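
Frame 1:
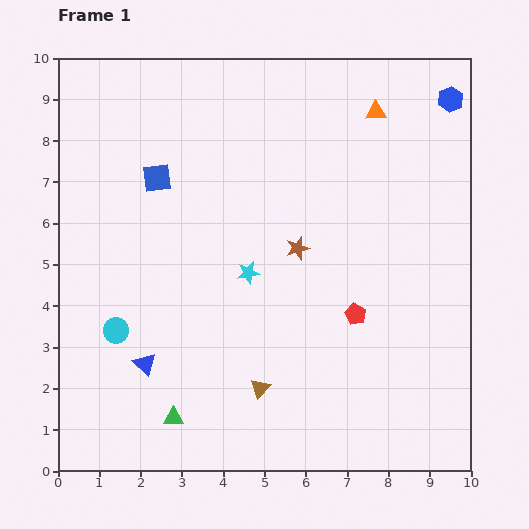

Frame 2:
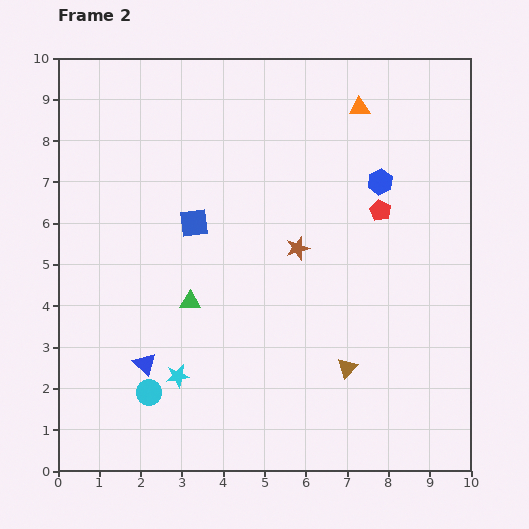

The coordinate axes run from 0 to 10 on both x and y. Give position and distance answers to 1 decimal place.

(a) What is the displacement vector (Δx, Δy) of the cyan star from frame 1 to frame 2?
(-1.7, -2.5)

The cyan star was at (4.6, 4.8) in frame 1 and (2.9, 2.3) in frame 2.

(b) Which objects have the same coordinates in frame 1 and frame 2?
the brown star, the blue triangle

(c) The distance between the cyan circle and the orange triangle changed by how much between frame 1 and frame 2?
+0.4

Distance in frame 1: 8.2. Distance in frame 2: 8.6.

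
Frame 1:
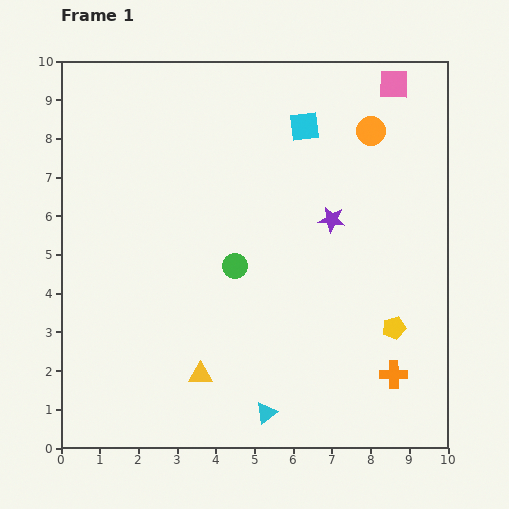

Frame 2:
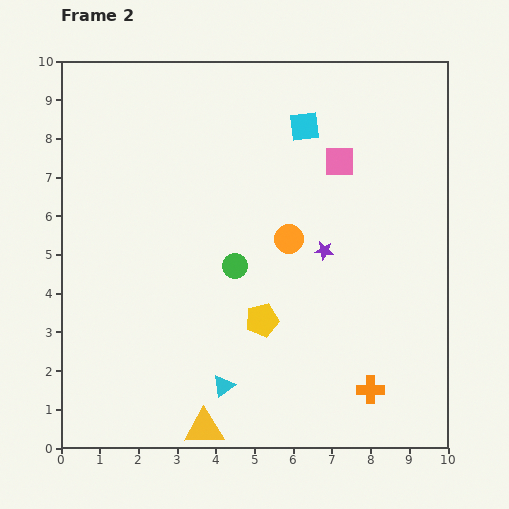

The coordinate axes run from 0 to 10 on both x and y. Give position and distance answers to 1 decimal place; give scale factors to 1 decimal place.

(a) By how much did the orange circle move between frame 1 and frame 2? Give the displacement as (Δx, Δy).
(-2.1, -2.8)

The orange circle was at (8.0, 8.2) in frame 1 and (5.9, 5.4) in frame 2.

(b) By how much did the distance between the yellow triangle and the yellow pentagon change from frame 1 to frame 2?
-1.9

Distance in frame 1: 5.1. Distance in frame 2: 3.2.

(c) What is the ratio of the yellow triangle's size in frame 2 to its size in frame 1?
1.7×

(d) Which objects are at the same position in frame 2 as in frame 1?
the green circle, the cyan square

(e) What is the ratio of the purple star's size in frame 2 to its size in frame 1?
0.7×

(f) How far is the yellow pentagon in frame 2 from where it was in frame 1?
3.4

The yellow pentagon moved from (8.6, 3.1) to (5.2, 3.3), a distance of √(3.4² + 0.2²) ≈ 3.4.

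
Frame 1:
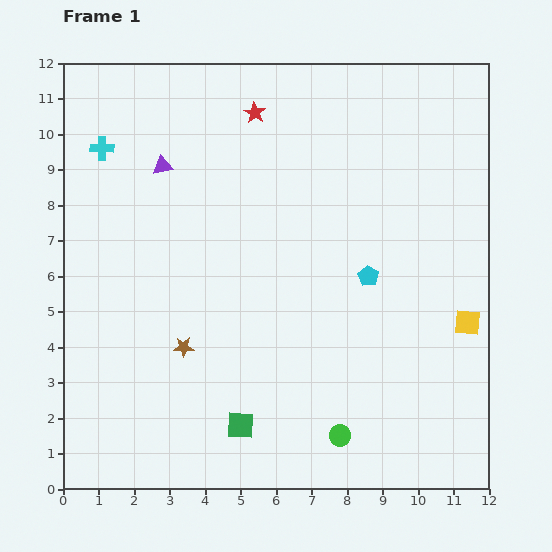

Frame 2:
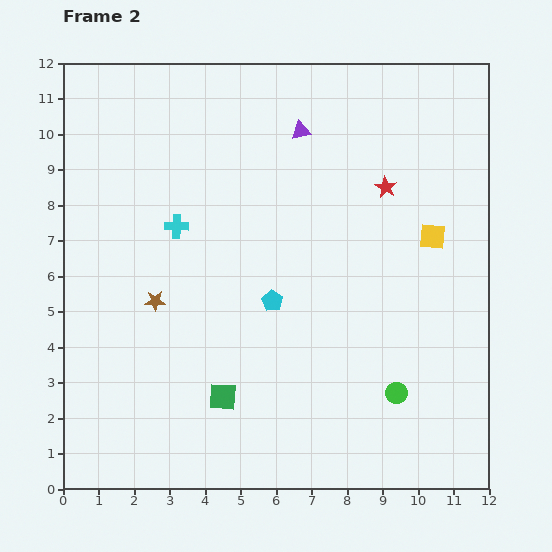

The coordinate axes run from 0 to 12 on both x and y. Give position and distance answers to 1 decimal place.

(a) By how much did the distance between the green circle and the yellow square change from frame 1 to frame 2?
-0.3

Distance in frame 1: 4.8. Distance in frame 2: 4.5.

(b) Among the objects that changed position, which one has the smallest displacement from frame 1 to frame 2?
the green square

(moved 0.9)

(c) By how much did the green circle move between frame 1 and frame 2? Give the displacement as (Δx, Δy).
(1.6, 1.2)

The green circle was at (7.8, 1.5) in frame 1 and (9.4, 2.7) in frame 2.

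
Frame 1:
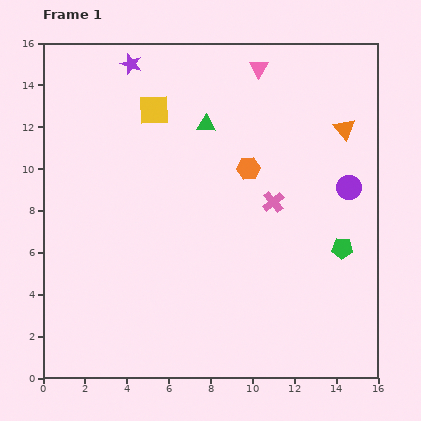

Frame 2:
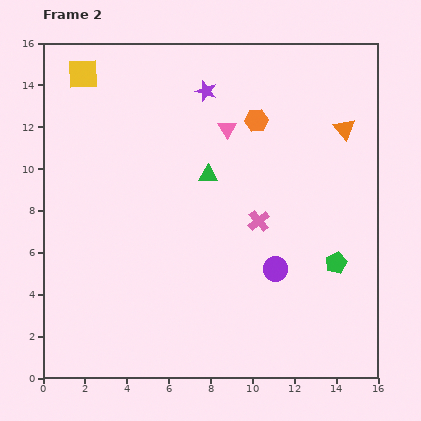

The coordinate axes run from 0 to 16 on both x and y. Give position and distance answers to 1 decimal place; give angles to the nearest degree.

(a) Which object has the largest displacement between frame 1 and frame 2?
the purple circle

(moved 5.2; next 3.8)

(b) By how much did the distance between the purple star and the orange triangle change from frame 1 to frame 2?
-3.9

Distance in frame 1: 10.7. Distance in frame 2: 6.8.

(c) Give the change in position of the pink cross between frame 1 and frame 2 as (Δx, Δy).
(-0.7, -0.9)

The pink cross was at (11.0, 8.4) in frame 1 and (10.3, 7.5) in frame 2.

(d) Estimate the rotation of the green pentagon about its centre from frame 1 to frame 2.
26° counter-clockwise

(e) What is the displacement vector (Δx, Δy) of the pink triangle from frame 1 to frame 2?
(-1.5, -2.9)

The pink triangle was at (10.3, 14.8) in frame 1 and (8.8, 11.9) in frame 2.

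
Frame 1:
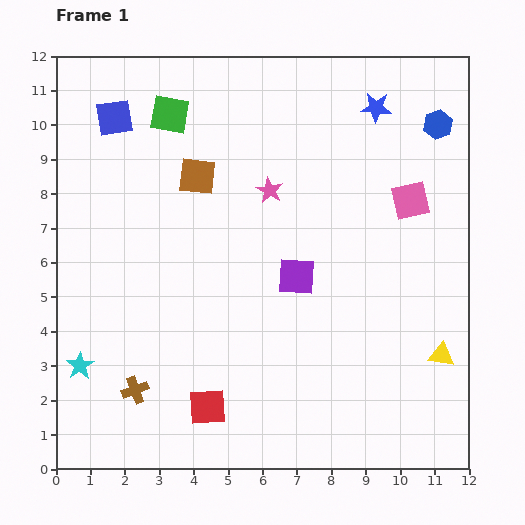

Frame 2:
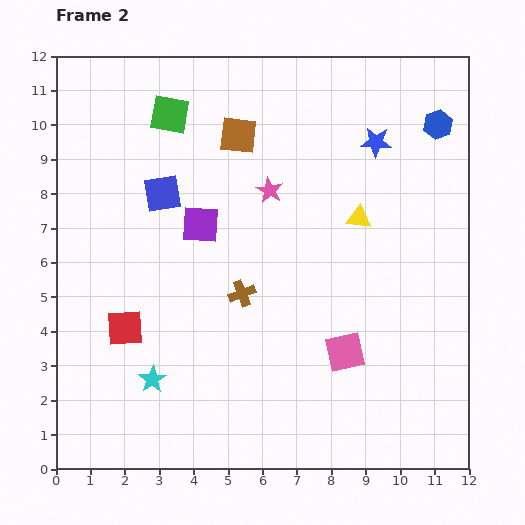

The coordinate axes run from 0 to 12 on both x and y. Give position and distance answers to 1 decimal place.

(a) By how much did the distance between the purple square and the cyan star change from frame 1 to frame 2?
-2.1

Distance in frame 1: 6.8. Distance in frame 2: 4.7.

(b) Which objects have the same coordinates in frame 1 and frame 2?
the green square, the pink star, the blue hexagon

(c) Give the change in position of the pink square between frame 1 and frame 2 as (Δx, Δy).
(-1.9, -4.4)

The pink square was at (10.3, 7.8) in frame 1 and (8.4, 3.4) in frame 2.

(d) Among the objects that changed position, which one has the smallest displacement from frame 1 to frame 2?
the blue star

(moved 1.0)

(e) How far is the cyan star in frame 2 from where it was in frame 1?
2.1

The cyan star moved from (0.7, 3.0) to (2.8, 2.6), a distance of √(2.1² + 0.4²) ≈ 2.1.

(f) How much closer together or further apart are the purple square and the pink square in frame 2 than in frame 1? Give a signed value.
+1.6

Distance in frame 1: 4.0. Distance in frame 2: 5.6.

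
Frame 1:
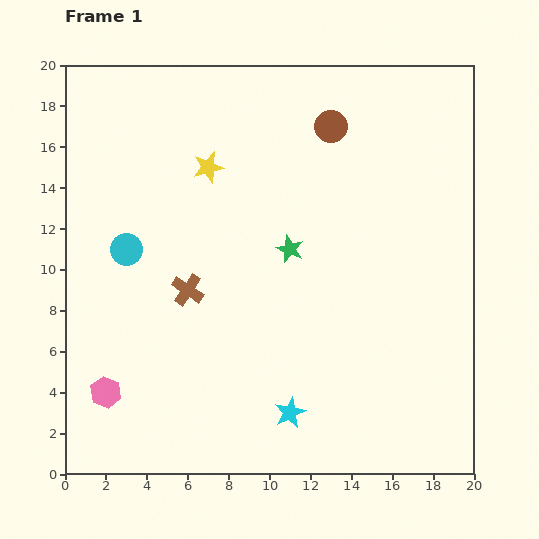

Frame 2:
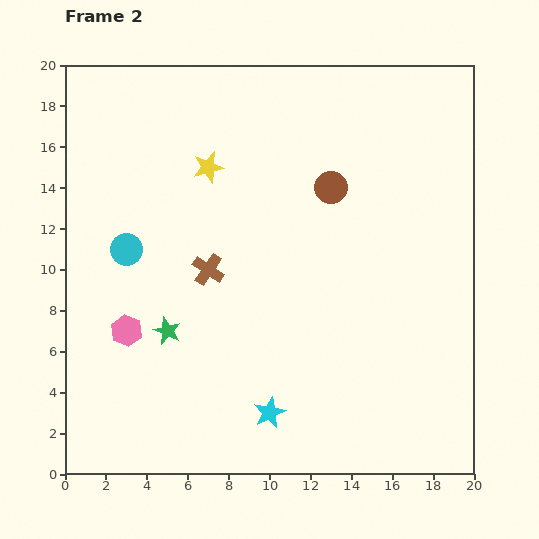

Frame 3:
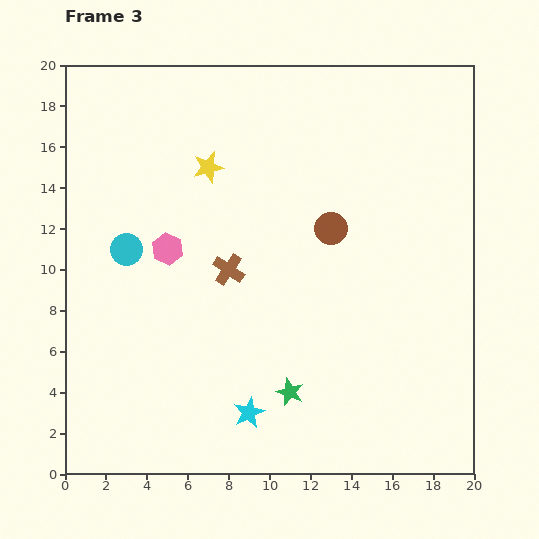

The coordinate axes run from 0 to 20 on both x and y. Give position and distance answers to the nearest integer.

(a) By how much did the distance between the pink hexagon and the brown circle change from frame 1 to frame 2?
-5

Distance in frame 1: 17. Distance in frame 2: 12.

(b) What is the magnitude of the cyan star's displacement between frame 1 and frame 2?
1

The cyan star moved from (11, 3) to (10, 3), a distance of √(1² + 0²) ≈ 1.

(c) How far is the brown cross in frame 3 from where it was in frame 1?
2

The brown cross moved from (6, 9) to (8, 10), a distance of √(2² + 1²) ≈ 2.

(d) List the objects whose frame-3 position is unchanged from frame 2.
the cyan circle, the yellow star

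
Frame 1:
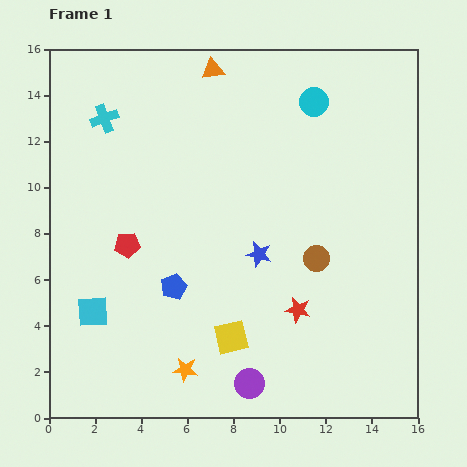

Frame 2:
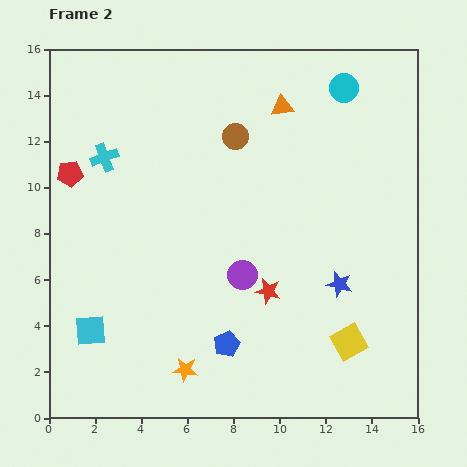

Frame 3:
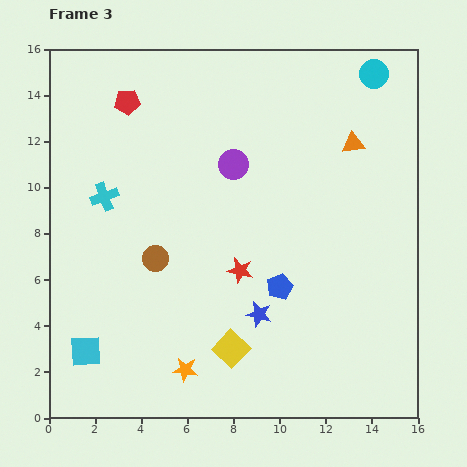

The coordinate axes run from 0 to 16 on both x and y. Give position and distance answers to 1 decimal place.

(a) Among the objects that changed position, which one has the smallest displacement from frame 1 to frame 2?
the cyan square

(moved 0.8)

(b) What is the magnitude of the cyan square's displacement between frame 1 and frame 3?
1.7

The cyan square moved from (1.9, 4.6) to (1.6, 2.9), a distance of √(0.3² + 1.7²) ≈ 1.7.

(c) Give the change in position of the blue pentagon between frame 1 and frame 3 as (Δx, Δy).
(4.6, 0.0)

The blue pentagon was at (5.4, 5.7) in frame 1 and (10.0, 5.7) in frame 3.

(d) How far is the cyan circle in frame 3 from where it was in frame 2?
1.4

The cyan circle moved from (12.8, 14.3) to (14.1, 14.9), a distance of √(1.3² + 0.6²) ≈ 1.4.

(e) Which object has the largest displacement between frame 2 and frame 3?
the brown circle

(moved 6.4; next 5.1)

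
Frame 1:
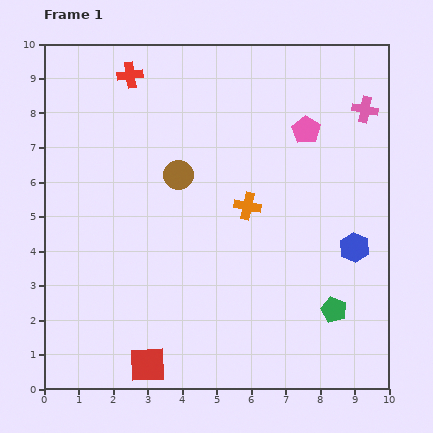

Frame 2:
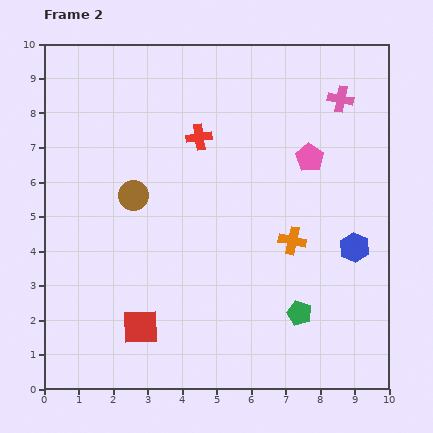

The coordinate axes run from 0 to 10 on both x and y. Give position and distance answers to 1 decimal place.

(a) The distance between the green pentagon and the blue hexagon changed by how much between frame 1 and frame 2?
+0.6

Distance in frame 1: 1.9. Distance in frame 2: 2.5.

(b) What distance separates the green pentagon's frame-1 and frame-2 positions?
1.0

The green pentagon moved from (8.4, 2.3) to (7.4, 2.2), a distance of √(1.0² + 0.1²) ≈ 1.0.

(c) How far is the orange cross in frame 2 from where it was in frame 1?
1.6

The orange cross moved from (5.9, 5.3) to (7.2, 4.3), a distance of √(1.3² + 1.0²) ≈ 1.6.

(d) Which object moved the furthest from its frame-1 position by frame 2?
the red cross

(moved 2.7; next 1.6)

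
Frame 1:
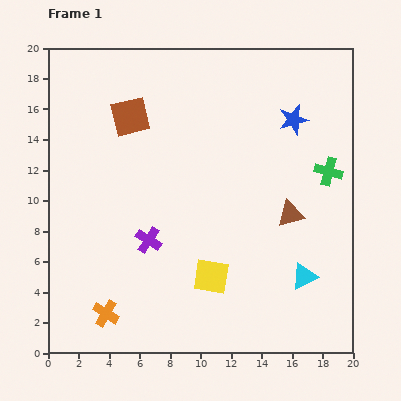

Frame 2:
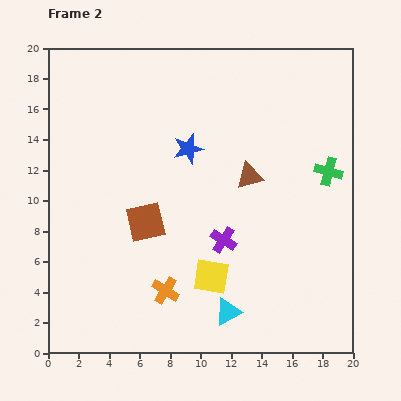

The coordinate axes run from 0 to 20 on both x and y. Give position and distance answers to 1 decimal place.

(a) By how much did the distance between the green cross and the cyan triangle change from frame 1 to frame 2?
+4.2

Distance in frame 1: 7.1. Distance in frame 2: 11.3.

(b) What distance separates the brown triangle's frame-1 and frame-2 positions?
3.7

The brown triangle moved from (15.9, 9.1) to (13.2, 11.6), a distance of √(2.7² + 2.5²) ≈ 3.7.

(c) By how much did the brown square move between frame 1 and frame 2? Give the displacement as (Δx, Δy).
(1.0, -6.9)

The brown square was at (5.4, 15.5) in frame 1 and (6.4, 8.6) in frame 2.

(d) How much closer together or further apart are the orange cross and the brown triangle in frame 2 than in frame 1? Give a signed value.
-4.4

Distance in frame 1: 13.7. Distance in frame 2: 9.3.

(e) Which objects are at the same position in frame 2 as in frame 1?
the yellow square, the green cross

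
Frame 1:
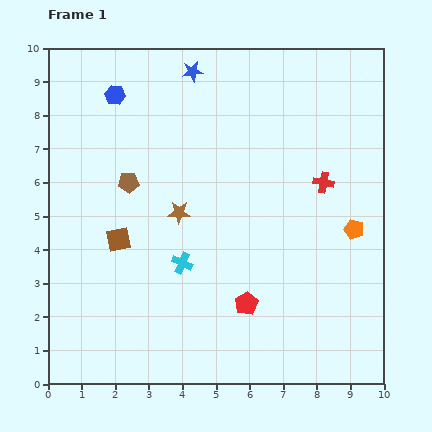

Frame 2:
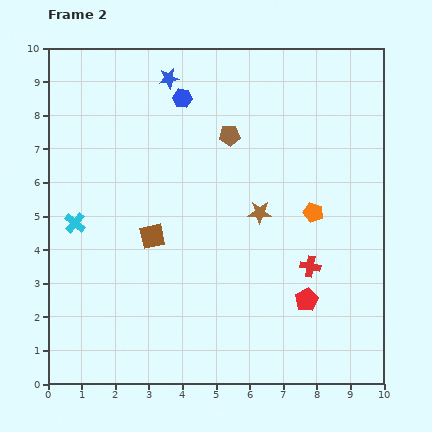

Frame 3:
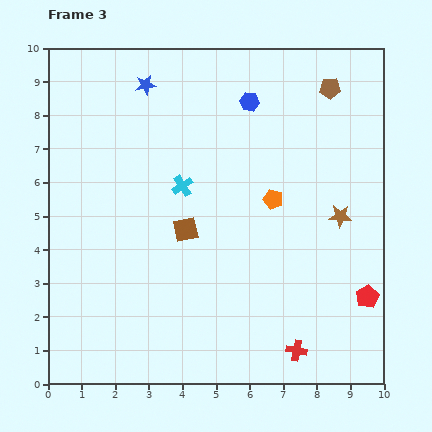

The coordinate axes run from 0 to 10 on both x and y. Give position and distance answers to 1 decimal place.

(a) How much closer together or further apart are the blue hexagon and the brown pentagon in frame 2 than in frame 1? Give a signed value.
-0.8

Distance in frame 1: 2.6. Distance in frame 2: 1.8.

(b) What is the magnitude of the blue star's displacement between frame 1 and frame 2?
0.7

The blue star moved from (4.3, 9.3) to (3.6, 9.1), a distance of √(0.7² + 0.2²) ≈ 0.7.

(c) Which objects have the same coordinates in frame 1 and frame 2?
none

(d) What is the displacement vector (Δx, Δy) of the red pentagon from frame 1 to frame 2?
(1.8, 0.1)

The red pentagon was at (5.9, 2.4) in frame 1 and (7.7, 2.5) in frame 2.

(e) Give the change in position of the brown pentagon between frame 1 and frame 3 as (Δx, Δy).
(6.0, 2.8)

The brown pentagon was at (2.4, 6.0) in frame 1 and (8.4, 8.8) in frame 3.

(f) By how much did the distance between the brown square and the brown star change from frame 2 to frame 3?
+1.3

Distance in frame 2: 3.3. Distance in frame 3: 4.6.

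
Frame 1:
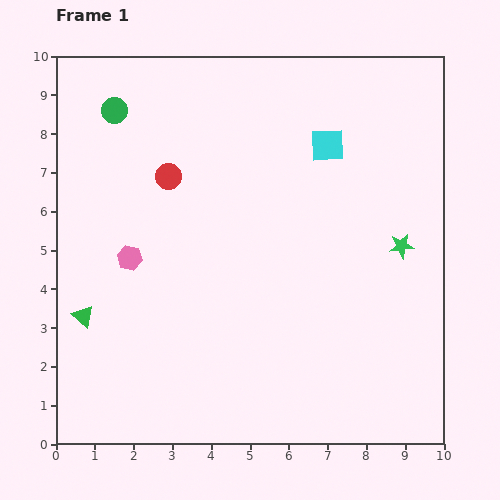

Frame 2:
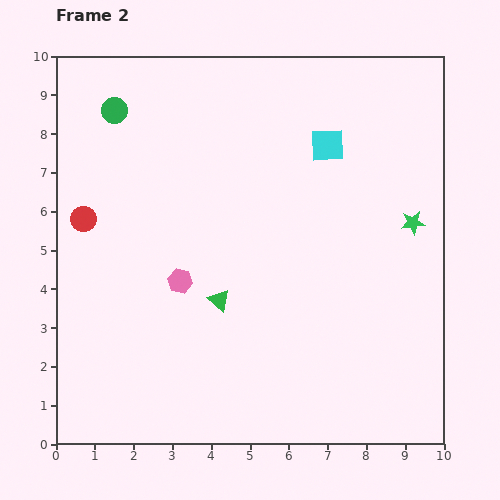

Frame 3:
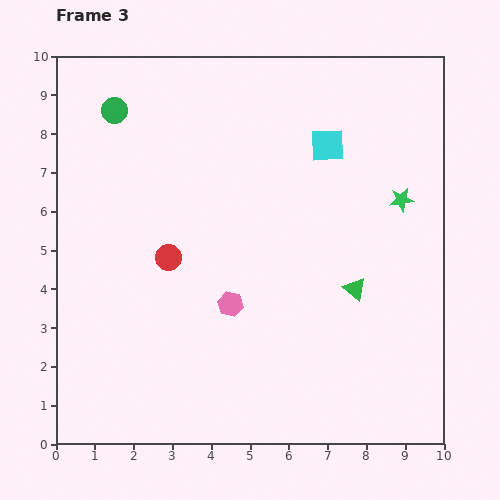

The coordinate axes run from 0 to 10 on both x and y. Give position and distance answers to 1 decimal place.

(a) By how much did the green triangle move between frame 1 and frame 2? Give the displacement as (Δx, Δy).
(3.5, 0.4)

The green triangle was at (0.7, 3.3) in frame 1 and (4.2, 3.7) in frame 2.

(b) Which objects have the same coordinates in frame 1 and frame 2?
the green circle, the cyan square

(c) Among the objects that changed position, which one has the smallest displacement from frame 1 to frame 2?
the green star

(moved 0.7)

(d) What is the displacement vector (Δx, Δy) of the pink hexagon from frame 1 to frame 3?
(2.6, -1.2)

The pink hexagon was at (1.9, 4.8) in frame 1 and (4.5, 3.6) in frame 3.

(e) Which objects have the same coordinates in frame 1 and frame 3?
the green circle, the cyan square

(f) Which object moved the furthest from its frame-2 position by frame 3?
the green triangle

(moved 3.5; next 2.4)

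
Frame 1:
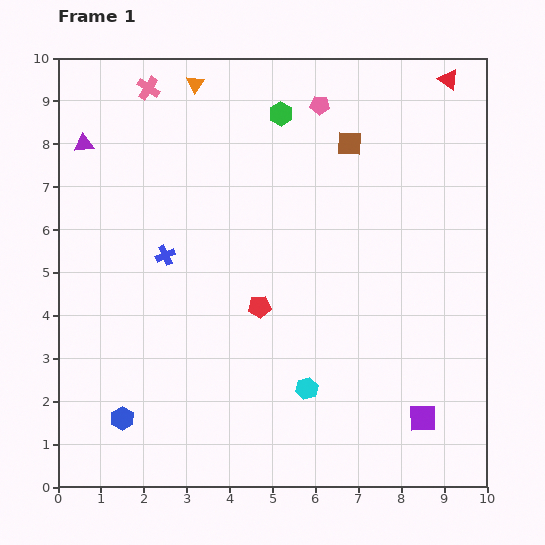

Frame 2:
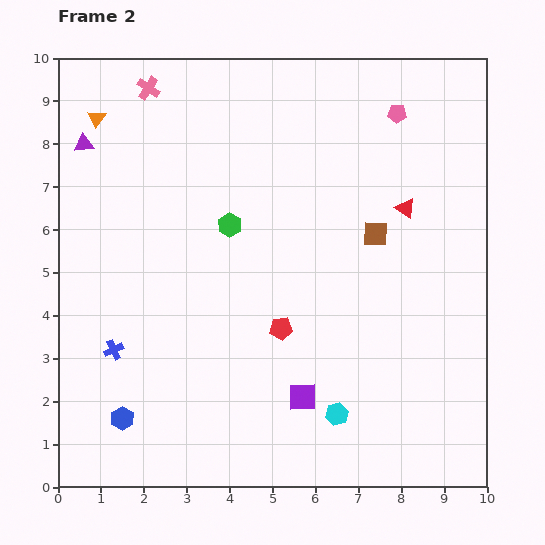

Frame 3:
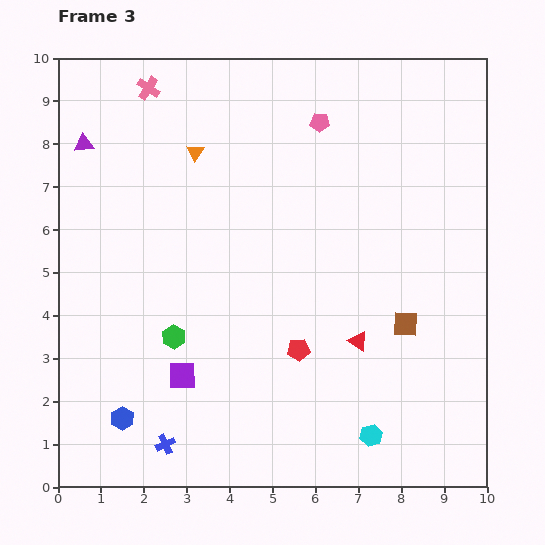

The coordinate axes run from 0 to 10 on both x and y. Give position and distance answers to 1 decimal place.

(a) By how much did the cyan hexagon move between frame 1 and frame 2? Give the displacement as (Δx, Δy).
(0.7, -0.6)

The cyan hexagon was at (5.8, 2.3) in frame 1 and (6.5, 1.7) in frame 2.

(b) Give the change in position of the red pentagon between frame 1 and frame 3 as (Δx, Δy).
(0.9, -1.0)

The red pentagon was at (4.7, 4.2) in frame 1 and (5.6, 3.2) in frame 3.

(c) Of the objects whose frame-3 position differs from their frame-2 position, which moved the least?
the red pentagon

(moved 0.6)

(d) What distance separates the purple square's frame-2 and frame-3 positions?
2.8

The purple square moved from (5.7, 2.1) to (2.9, 2.6), a distance of √(2.8² + 0.5²) ≈ 2.8.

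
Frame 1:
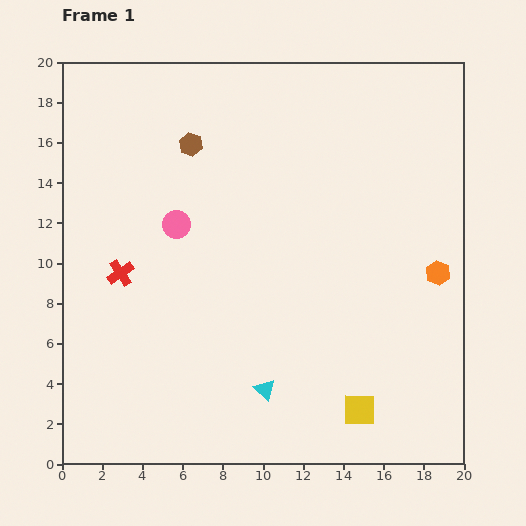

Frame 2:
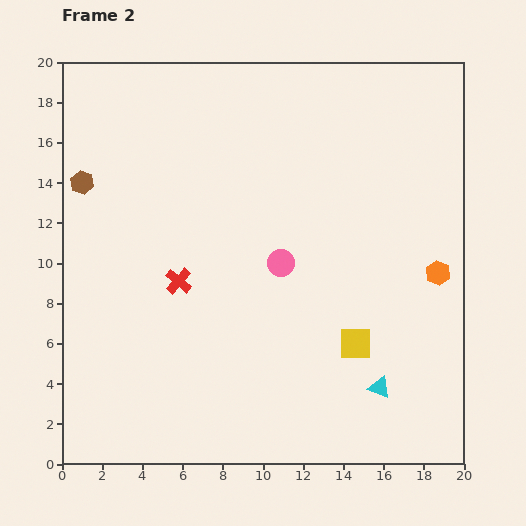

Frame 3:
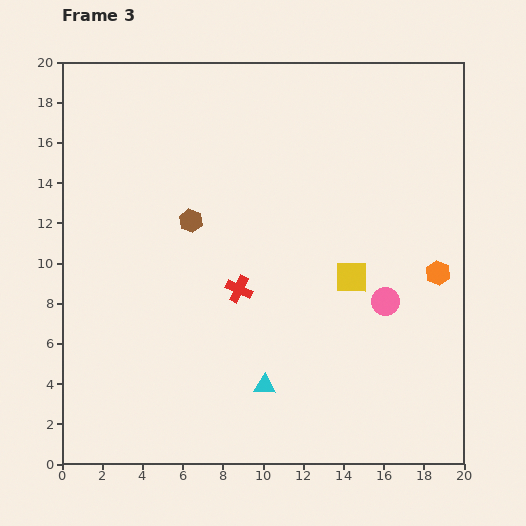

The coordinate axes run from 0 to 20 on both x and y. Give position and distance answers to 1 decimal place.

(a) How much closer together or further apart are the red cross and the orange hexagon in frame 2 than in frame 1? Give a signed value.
-2.9

Distance in frame 1: 15.8. Distance in frame 2: 12.9.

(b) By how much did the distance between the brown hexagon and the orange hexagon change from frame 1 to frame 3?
-1.3

Distance in frame 1: 13.9. Distance in frame 3: 12.6.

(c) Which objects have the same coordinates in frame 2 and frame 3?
the orange hexagon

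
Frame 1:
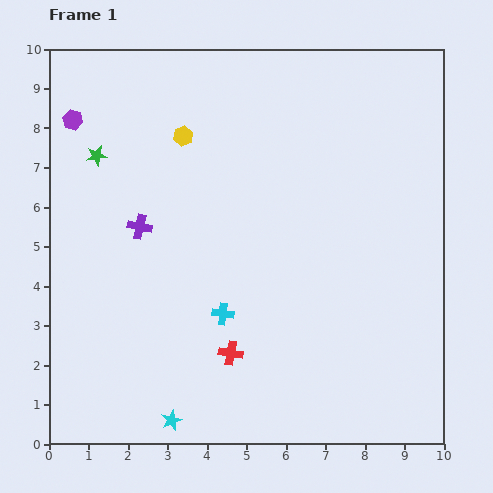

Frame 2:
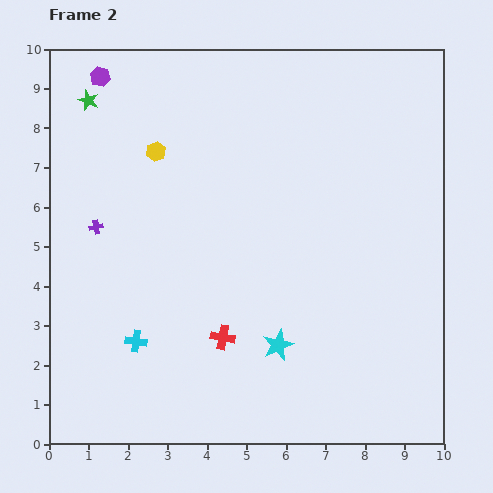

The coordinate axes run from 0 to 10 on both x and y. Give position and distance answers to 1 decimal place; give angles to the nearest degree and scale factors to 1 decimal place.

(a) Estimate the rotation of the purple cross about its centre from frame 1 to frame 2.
24° counter-clockwise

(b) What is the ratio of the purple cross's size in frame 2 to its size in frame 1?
0.6×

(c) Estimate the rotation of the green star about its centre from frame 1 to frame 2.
30° clockwise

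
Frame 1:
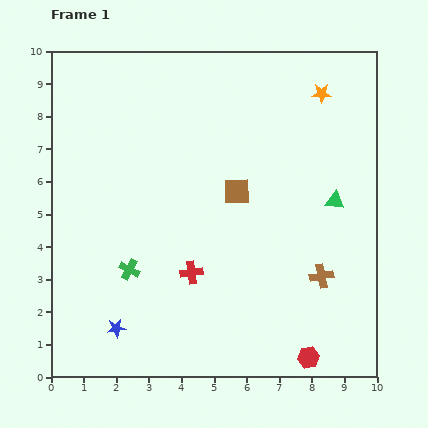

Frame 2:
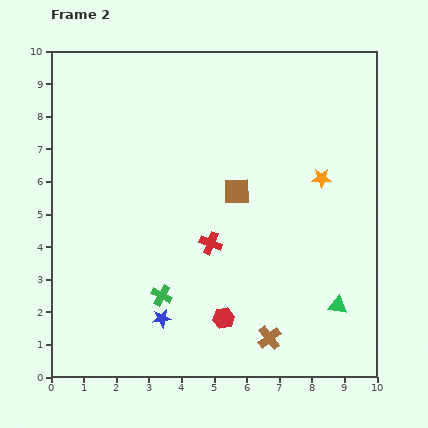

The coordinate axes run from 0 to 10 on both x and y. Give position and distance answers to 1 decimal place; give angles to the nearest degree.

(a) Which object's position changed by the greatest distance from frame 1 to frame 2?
the green triangle

(moved 3.2; next 2.9)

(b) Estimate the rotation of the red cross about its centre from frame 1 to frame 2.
28° clockwise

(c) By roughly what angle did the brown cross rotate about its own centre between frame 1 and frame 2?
28° counter-clockwise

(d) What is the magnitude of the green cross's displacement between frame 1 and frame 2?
1.3

The green cross moved from (2.4, 3.3) to (3.4, 2.5), a distance of √(1.0² + 0.8²) ≈ 1.3.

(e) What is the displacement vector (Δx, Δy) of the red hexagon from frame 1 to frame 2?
(-2.6, 1.2)

The red hexagon was at (7.9, 0.6) in frame 1 and (5.3, 1.8) in frame 2.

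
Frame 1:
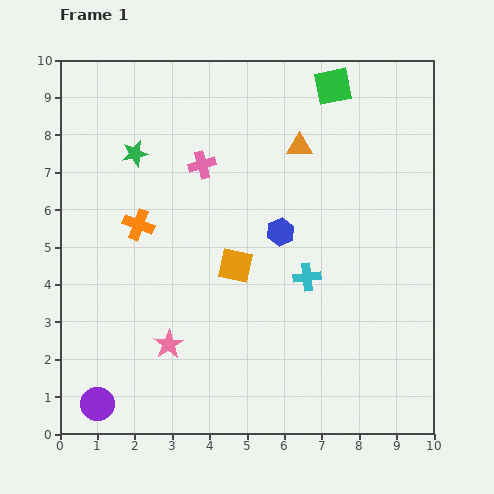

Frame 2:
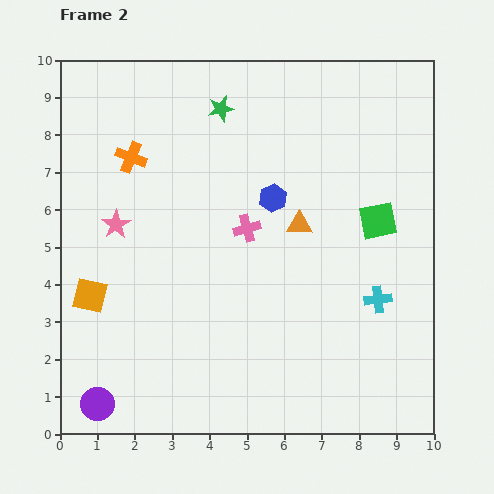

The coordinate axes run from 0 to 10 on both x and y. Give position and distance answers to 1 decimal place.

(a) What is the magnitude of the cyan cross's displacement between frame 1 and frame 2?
2.0

The cyan cross moved from (6.6, 4.2) to (8.5, 3.6), a distance of √(1.9² + 0.6²) ≈ 2.0.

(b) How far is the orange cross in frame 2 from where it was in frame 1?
1.8

The orange cross moved from (2.1, 5.6) to (1.9, 7.4), a distance of √(0.2² + 1.8²) ≈ 1.8.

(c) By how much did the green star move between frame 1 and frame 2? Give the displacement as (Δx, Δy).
(2.3, 1.2)

The green star was at (2.0, 7.5) in frame 1 and (4.3, 8.7) in frame 2.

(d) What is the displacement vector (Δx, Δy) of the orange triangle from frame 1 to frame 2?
(0.0, -2.1)

The orange triangle was at (6.4, 7.7) in frame 1 and (6.4, 5.6) in frame 2.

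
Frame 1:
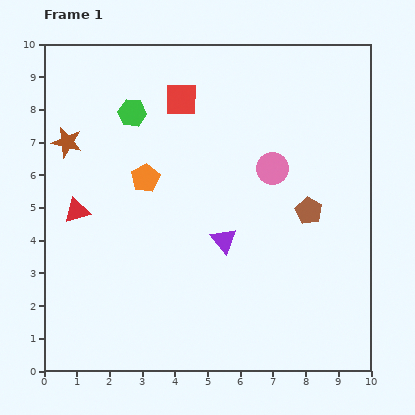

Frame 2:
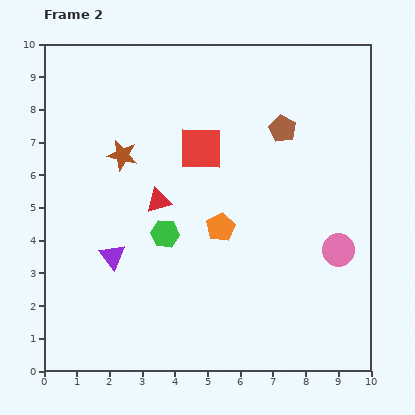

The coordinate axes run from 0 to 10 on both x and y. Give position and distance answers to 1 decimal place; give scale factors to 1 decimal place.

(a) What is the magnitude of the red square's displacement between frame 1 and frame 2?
1.6

The red square moved from (4.2, 8.3) to (4.8, 6.8), a distance of √(0.6² + 1.5²) ≈ 1.6.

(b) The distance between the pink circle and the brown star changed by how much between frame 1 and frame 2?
+0.8

Distance in frame 1: 6.4. Distance in frame 2: 7.2.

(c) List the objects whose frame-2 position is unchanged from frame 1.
none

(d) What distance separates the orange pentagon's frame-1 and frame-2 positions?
2.7

The orange pentagon moved from (3.1, 5.9) to (5.4, 4.4), a distance of √(2.3² + 1.5²) ≈ 2.7.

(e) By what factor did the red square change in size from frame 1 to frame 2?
1.3×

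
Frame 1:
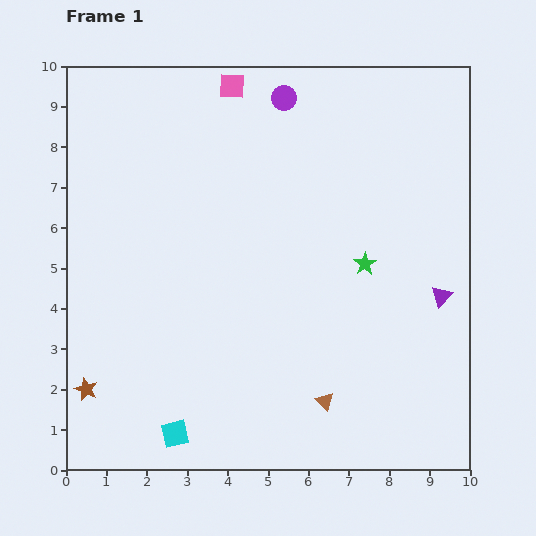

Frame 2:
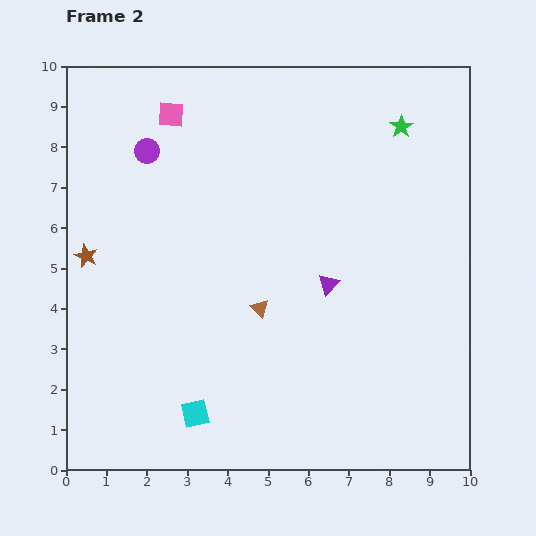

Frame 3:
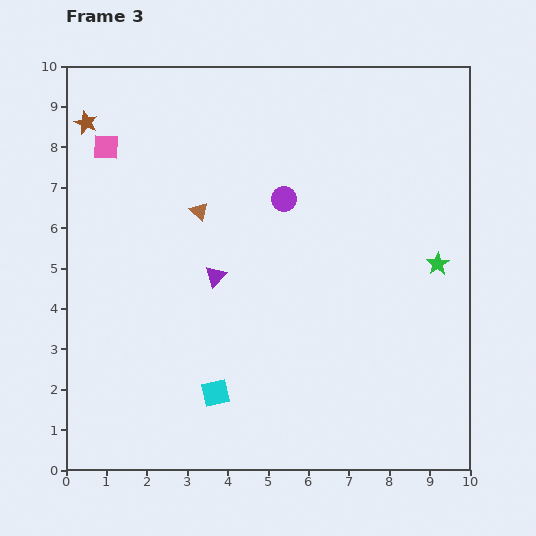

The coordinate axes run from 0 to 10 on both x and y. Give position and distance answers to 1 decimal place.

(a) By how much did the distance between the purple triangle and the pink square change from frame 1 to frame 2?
-1.7

Distance in frame 1: 7.4. Distance in frame 2: 5.7.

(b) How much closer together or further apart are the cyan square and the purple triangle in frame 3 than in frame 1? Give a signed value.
-4.5

Distance in frame 1: 7.4. Distance in frame 3: 2.9.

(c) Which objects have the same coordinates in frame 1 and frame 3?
none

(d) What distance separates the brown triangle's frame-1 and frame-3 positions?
5.6

The brown triangle moved from (6.4, 1.7) to (3.3, 6.4), a distance of √(3.1² + 4.7²) ≈ 5.6.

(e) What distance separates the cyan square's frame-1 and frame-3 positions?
1.4

The cyan square moved from (2.7, 0.9) to (3.7, 1.9), a distance of √(1.0² + 1.0²) ≈ 1.4.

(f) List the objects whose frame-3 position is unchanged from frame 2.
none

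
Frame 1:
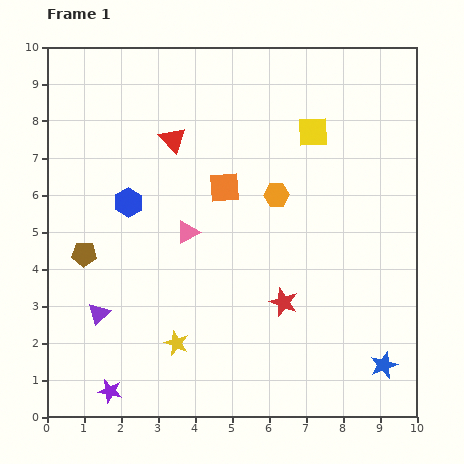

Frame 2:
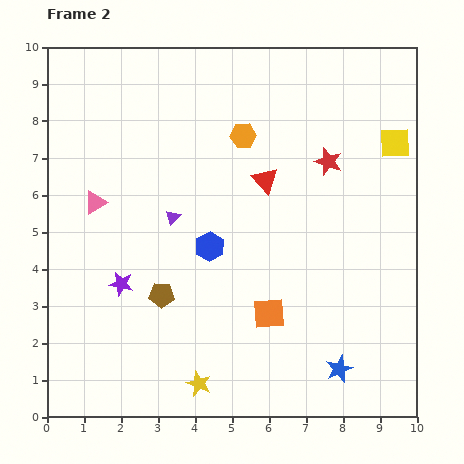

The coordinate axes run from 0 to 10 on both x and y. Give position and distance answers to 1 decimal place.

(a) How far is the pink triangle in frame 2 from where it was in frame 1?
2.6

The pink triangle moved from (3.8, 5.0) to (1.3, 5.8), a distance of √(2.5² + 0.8²) ≈ 2.6.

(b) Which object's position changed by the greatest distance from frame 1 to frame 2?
the red star

(moved 4.0; next 3.6)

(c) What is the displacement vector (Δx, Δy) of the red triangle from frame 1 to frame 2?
(2.5, -1.1)

The red triangle was at (3.4, 7.5) in frame 1 and (5.9, 6.4) in frame 2.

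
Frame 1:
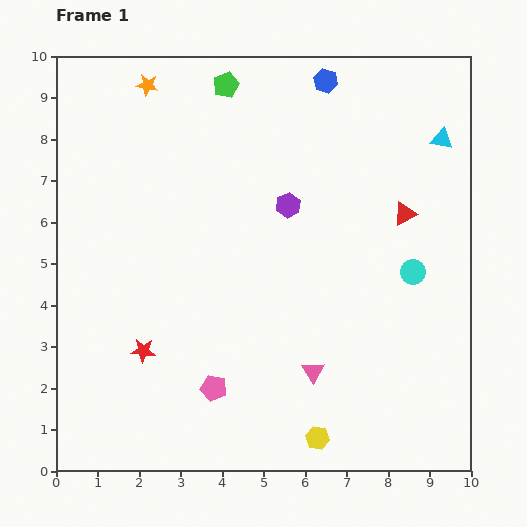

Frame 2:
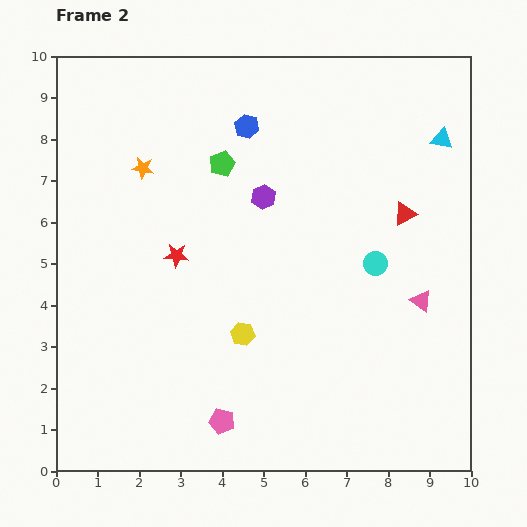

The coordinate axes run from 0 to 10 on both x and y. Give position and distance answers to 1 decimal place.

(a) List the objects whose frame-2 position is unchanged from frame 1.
the red triangle, the cyan triangle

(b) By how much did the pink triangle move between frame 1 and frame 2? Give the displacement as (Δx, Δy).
(2.6, 1.7)

The pink triangle was at (6.2, 2.4) in frame 1 and (8.8, 4.1) in frame 2.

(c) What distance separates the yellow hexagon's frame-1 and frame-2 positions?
3.1

The yellow hexagon moved from (6.3, 0.8) to (4.5, 3.3), a distance of √(1.8² + 2.5²) ≈ 3.1.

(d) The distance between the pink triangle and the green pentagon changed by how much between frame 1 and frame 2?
-1.4

Distance in frame 1: 7.2. Distance in frame 2: 5.8.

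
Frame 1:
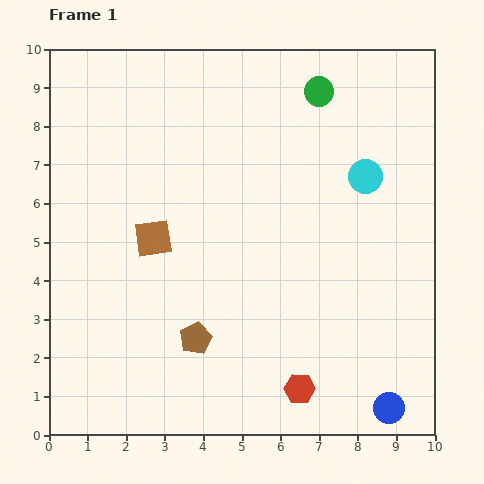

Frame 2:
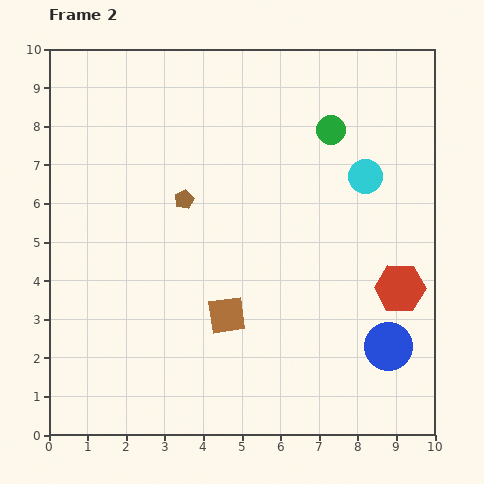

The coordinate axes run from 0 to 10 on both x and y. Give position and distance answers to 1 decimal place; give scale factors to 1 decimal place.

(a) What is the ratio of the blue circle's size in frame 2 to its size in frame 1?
1.5×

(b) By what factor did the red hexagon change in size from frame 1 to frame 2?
1.6×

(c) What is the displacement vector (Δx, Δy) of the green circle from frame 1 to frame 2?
(0.3, -1.0)

The green circle was at (7.0, 8.9) in frame 1 and (7.3, 7.9) in frame 2.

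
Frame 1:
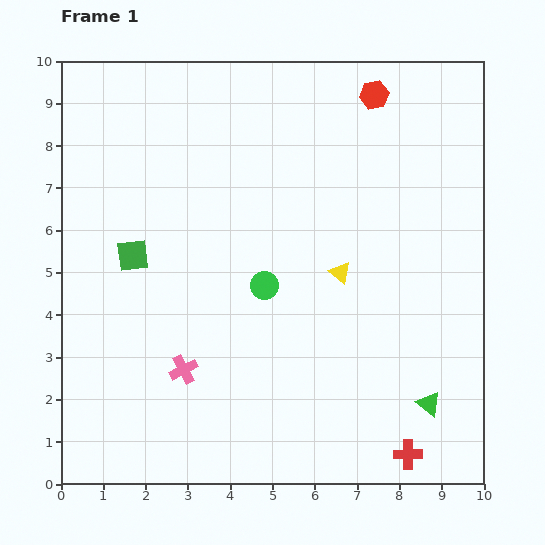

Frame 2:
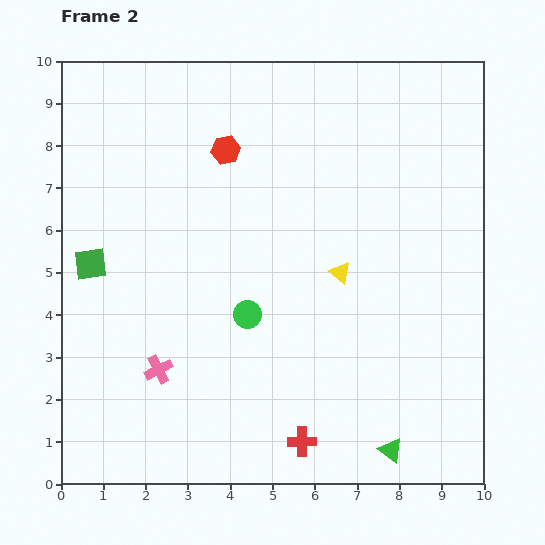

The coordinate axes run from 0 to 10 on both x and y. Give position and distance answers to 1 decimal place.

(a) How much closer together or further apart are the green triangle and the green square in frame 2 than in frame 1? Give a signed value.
+0.6

Distance in frame 1: 7.8. Distance in frame 2: 8.4.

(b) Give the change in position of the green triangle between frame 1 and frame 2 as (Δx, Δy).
(-0.9, -1.1)

The green triangle was at (8.7, 1.9) in frame 1 and (7.8, 0.8) in frame 2.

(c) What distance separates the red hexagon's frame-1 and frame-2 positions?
3.7

The red hexagon moved from (7.4, 9.2) to (3.9, 7.9), a distance of √(3.5² + 1.3²) ≈ 3.7.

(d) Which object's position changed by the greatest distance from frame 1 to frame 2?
the red hexagon

(moved 3.7; next 2.5)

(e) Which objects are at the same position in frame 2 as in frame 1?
the yellow triangle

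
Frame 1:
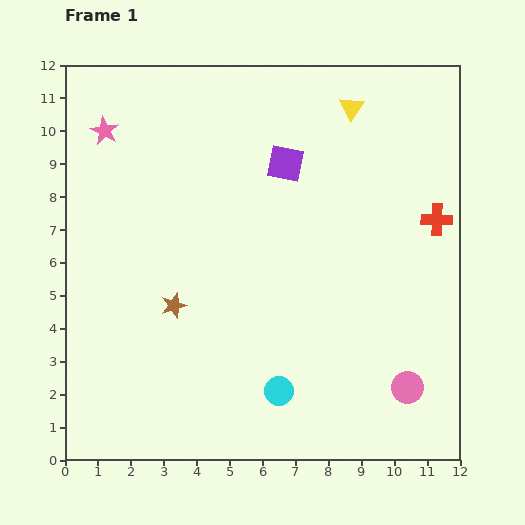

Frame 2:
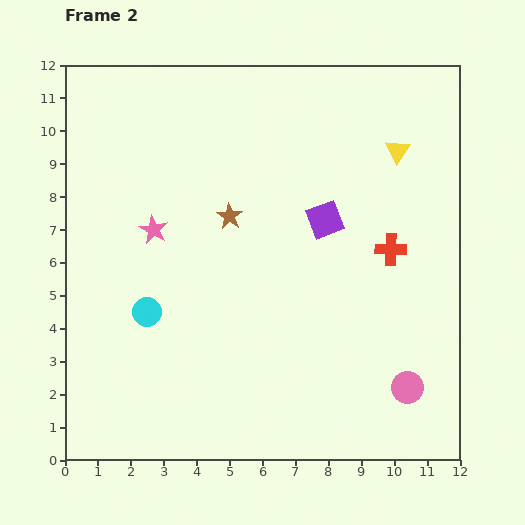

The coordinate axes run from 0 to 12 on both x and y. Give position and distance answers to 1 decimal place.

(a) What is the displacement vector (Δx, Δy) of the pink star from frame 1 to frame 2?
(1.5, -3.0)

The pink star was at (1.2, 10.0) in frame 1 and (2.7, 7.0) in frame 2.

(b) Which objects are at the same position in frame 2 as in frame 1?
the pink circle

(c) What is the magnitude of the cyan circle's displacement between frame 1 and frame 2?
4.7

The cyan circle moved from (6.5, 2.1) to (2.5, 4.5), a distance of √(4.0² + 2.4²) ≈ 4.7.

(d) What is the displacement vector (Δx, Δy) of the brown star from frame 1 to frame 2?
(1.7, 2.7)

The brown star was at (3.3, 4.7) in frame 1 and (5.0, 7.4) in frame 2.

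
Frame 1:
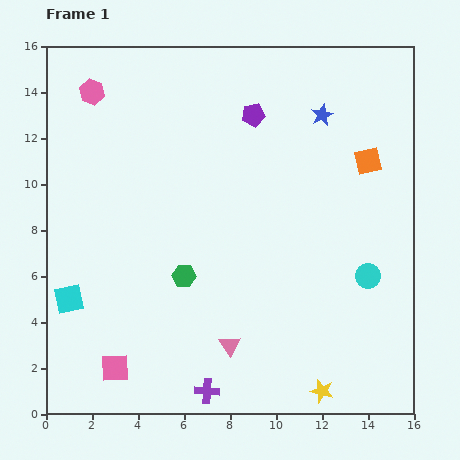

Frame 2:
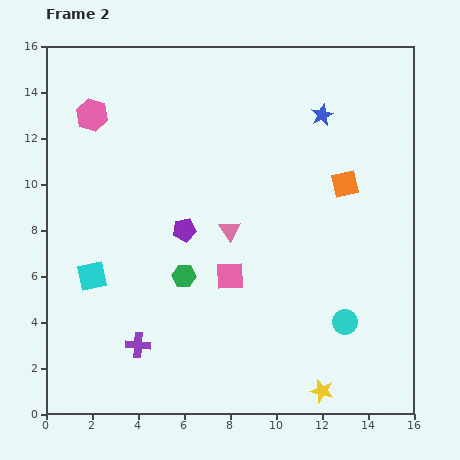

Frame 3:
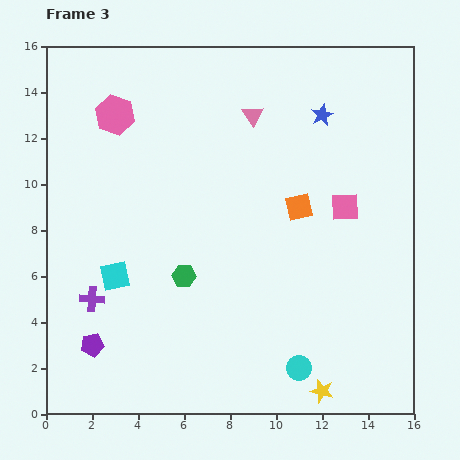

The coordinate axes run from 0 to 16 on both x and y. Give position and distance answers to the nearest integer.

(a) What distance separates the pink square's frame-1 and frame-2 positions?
6

The pink square moved from (3, 2) to (8, 6), a distance of √(5² + 4²) ≈ 6.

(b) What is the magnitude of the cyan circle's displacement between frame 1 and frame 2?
2

The cyan circle moved from (14, 6) to (13, 4), a distance of √(1² + 2²) ≈ 2.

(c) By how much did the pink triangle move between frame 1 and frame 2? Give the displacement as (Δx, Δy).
(0, 5)

The pink triangle was at (8, 3) in frame 1 and (8, 8) in frame 2.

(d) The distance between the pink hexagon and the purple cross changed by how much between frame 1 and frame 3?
-6

Distance in frame 1: 14. Distance in frame 3: 8.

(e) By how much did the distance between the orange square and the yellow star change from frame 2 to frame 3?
-1

Distance in frame 2: 9. Distance in frame 3: 8.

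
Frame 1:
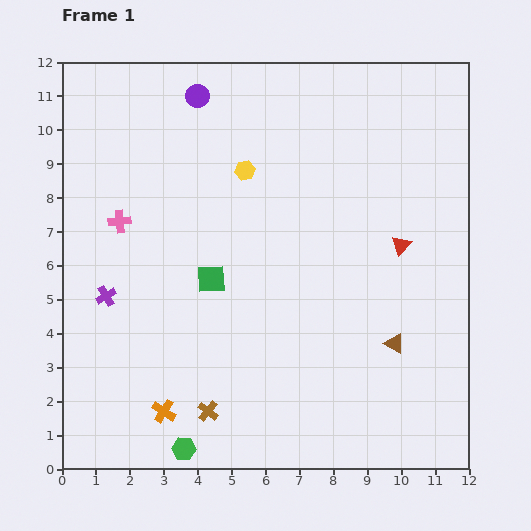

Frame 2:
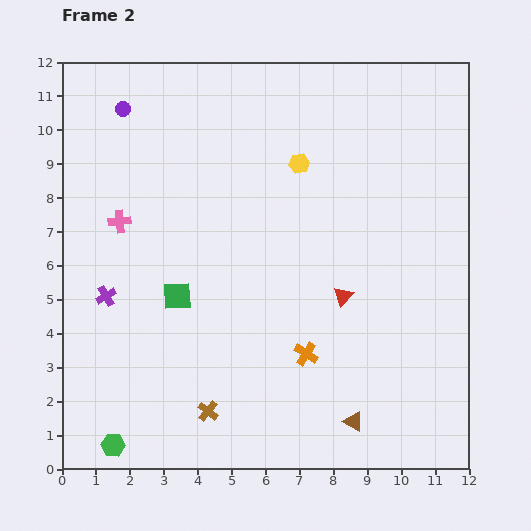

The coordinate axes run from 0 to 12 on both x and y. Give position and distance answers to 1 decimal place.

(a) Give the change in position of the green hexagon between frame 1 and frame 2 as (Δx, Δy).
(-2.1, 0.1)

The green hexagon was at (3.6, 0.6) in frame 1 and (1.5, 0.7) in frame 2.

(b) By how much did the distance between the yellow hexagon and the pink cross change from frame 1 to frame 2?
+1.6

Distance in frame 1: 4.0. Distance in frame 2: 5.6.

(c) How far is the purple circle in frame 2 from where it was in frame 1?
2.2

The purple circle moved from (4.0, 11.0) to (1.8, 10.6), a distance of √(2.2² + 0.4²) ≈ 2.2.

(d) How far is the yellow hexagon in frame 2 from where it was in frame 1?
1.6

The yellow hexagon moved from (5.4, 8.8) to (7.0, 9.0), a distance of √(1.6² + 0.2²) ≈ 1.6.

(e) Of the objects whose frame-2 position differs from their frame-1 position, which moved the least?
the green square

(moved 1.1)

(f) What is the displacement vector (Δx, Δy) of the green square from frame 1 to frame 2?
(-1.0, -0.5)

The green square was at (4.4, 5.6) in frame 1 and (3.4, 5.1) in frame 2.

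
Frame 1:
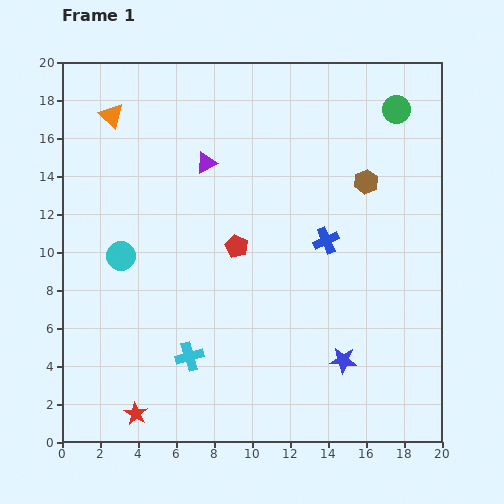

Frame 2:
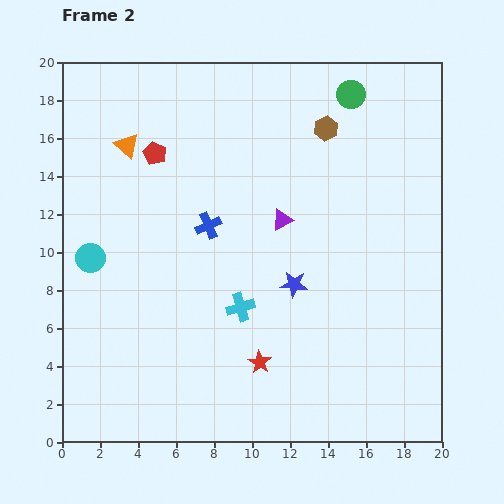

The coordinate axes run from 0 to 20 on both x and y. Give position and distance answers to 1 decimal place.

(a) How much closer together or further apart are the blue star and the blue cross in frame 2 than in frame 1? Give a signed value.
-0.9

Distance in frame 1: 6.4. Distance in frame 2: 5.5.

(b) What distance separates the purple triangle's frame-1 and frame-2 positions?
5.0

The purple triangle moved from (7.6, 14.7) to (11.6, 11.7), a distance of √(4.0² + 3.0²) ≈ 5.0.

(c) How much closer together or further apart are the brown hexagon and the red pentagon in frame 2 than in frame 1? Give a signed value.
+1.5

Distance in frame 1: 7.6. Distance in frame 2: 9.1.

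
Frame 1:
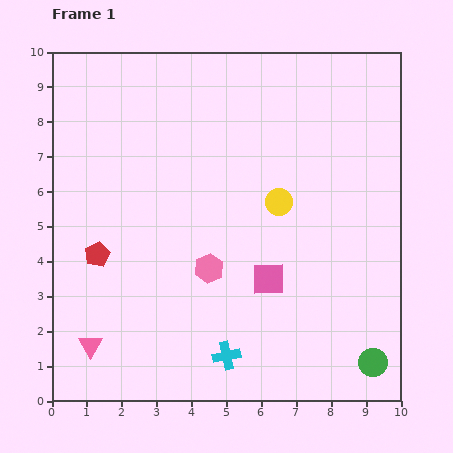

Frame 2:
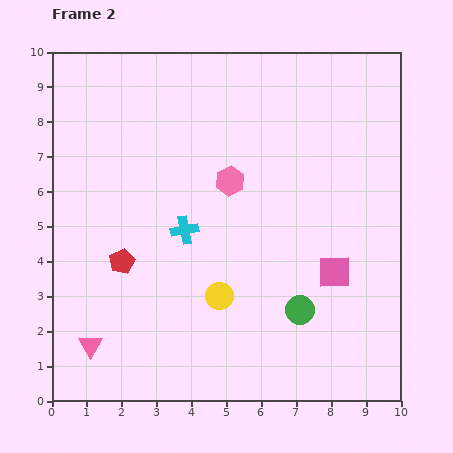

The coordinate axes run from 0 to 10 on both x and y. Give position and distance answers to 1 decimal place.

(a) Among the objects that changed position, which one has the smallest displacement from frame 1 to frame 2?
the red pentagon

(moved 0.7)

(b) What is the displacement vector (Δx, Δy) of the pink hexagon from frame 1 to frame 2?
(0.6, 2.5)

The pink hexagon was at (4.5, 3.8) in frame 1 and (5.1, 6.3) in frame 2.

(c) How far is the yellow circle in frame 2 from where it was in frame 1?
3.2

The yellow circle moved from (6.5, 5.7) to (4.8, 3.0), a distance of √(1.7² + 2.7²) ≈ 3.2.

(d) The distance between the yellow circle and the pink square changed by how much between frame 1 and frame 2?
+1.2

Distance in frame 1: 2.2. Distance in frame 2: 3.4.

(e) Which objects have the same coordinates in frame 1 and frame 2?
the pink triangle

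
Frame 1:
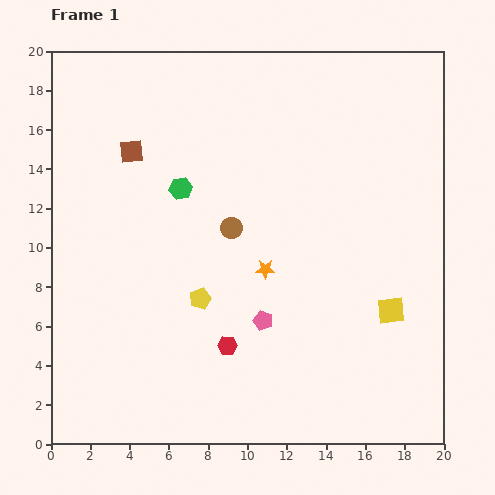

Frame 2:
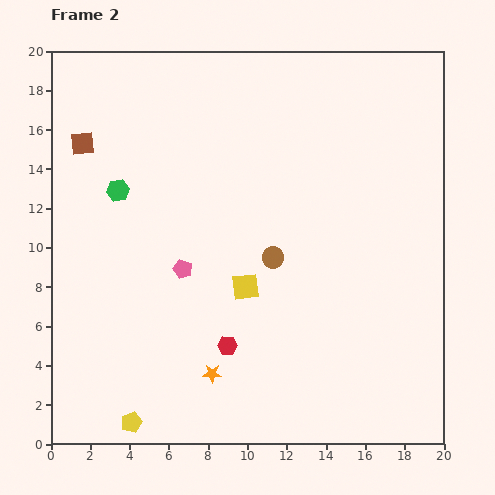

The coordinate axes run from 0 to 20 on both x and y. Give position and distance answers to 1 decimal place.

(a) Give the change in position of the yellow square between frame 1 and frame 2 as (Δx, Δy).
(-7.4, 1.2)

The yellow square was at (17.3, 6.8) in frame 1 and (9.9, 8.0) in frame 2.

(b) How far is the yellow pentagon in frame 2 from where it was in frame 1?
7.2

The yellow pentagon moved from (7.6, 7.4) to (4.1, 1.1), a distance of √(3.5² + 6.3²) ≈ 7.2.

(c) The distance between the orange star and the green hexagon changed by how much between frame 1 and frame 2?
+4.6

Distance in frame 1: 5.9. Distance in frame 2: 10.5.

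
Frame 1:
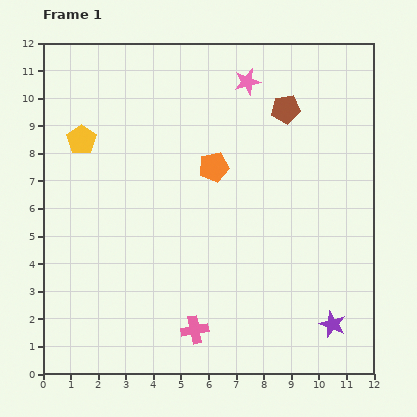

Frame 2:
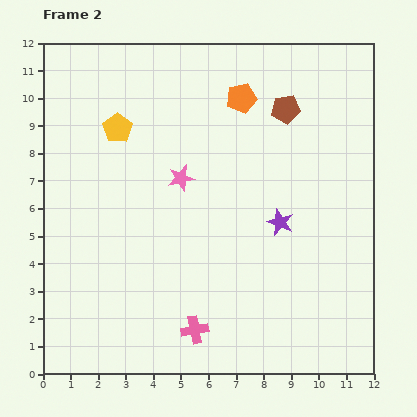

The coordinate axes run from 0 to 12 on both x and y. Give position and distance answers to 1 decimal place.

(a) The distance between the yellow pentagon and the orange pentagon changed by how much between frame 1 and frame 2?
-0.3

Distance in frame 1: 4.9. Distance in frame 2: 4.6.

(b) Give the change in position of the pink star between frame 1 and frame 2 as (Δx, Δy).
(-2.4, -3.5)

The pink star was at (7.4, 10.6) in frame 1 and (5.0, 7.1) in frame 2.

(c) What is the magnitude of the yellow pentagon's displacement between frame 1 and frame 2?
1.4

The yellow pentagon moved from (1.4, 8.5) to (2.7, 8.9), a distance of √(1.3² + 0.4²) ≈ 1.4.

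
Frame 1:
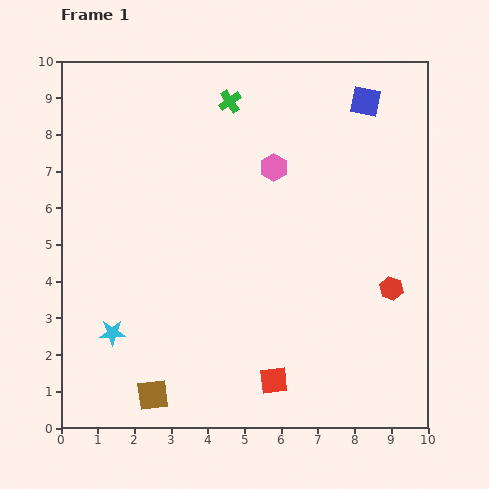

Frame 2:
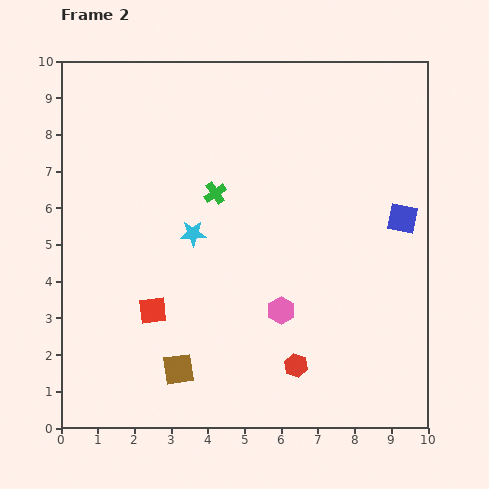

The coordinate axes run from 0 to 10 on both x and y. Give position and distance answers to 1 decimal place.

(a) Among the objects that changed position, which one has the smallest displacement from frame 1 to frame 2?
the brown square

(moved 1.0)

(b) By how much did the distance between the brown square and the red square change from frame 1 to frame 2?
-1.6

Distance in frame 1: 3.3. Distance in frame 2: 1.7.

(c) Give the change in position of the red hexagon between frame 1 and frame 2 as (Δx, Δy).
(-2.6, -2.1)

The red hexagon was at (9.0, 3.8) in frame 1 and (6.4, 1.7) in frame 2.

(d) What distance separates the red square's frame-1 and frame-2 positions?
3.8

The red square moved from (5.8, 1.3) to (2.5, 3.2), a distance of √(3.3² + 1.9²) ≈ 3.8.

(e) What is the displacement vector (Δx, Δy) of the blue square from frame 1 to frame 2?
(1.0, -3.2)

The blue square was at (8.3, 8.9) in frame 1 and (9.3, 5.7) in frame 2.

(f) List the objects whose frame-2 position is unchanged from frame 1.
none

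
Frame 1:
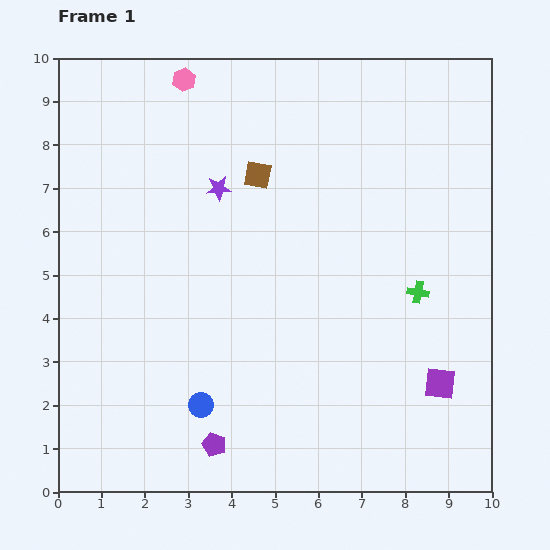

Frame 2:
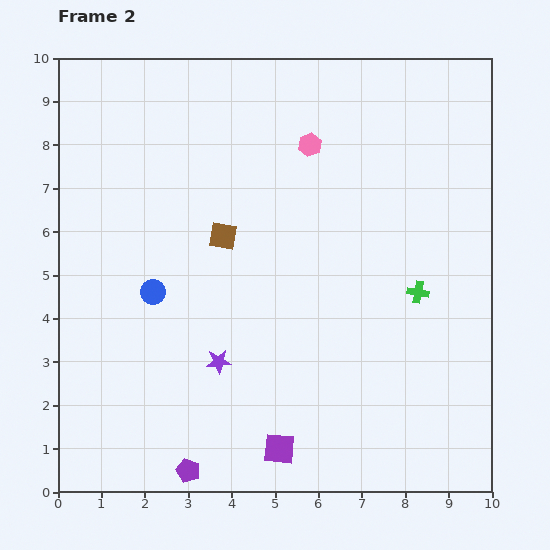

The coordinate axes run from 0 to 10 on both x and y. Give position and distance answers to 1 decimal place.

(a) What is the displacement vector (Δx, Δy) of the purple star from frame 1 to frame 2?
(0.0, -4.0)

The purple star was at (3.7, 7.0) in frame 1 and (3.7, 3.0) in frame 2.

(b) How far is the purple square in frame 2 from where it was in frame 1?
4.0

The purple square moved from (8.8, 2.5) to (5.1, 1.0), a distance of √(3.7² + 1.5²) ≈ 4.0.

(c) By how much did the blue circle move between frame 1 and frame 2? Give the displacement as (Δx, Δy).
(-1.1, 2.6)

The blue circle was at (3.3, 2.0) in frame 1 and (2.2, 4.6) in frame 2.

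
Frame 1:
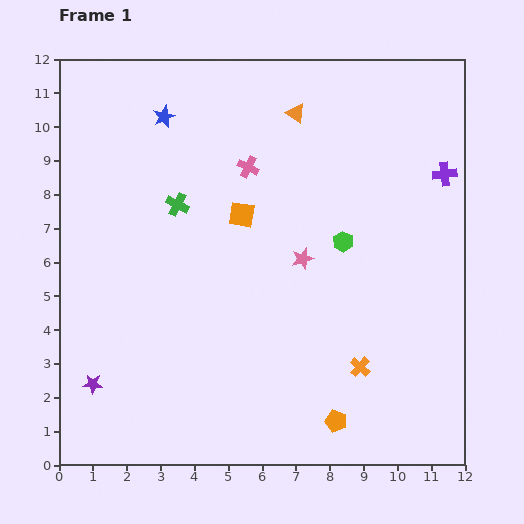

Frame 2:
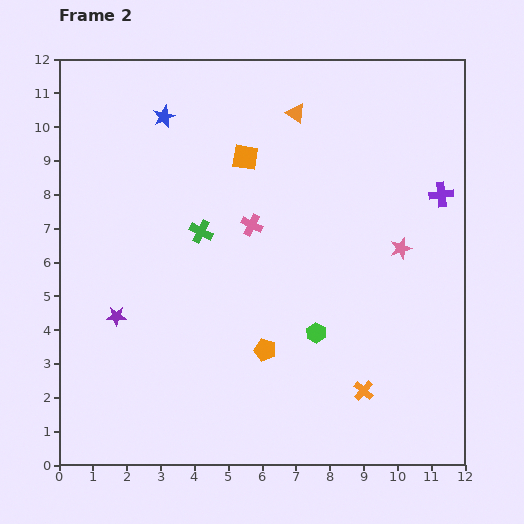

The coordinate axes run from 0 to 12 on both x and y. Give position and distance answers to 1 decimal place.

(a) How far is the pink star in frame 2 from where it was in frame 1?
2.9

The pink star moved from (7.2, 6.1) to (10.1, 6.4), a distance of √(2.9² + 0.3²) ≈ 2.9.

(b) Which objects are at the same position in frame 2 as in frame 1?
the orange triangle, the blue star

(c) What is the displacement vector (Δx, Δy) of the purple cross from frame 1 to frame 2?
(-0.1, -0.6)

The purple cross was at (11.4, 8.6) in frame 1 and (11.3, 8.0) in frame 2.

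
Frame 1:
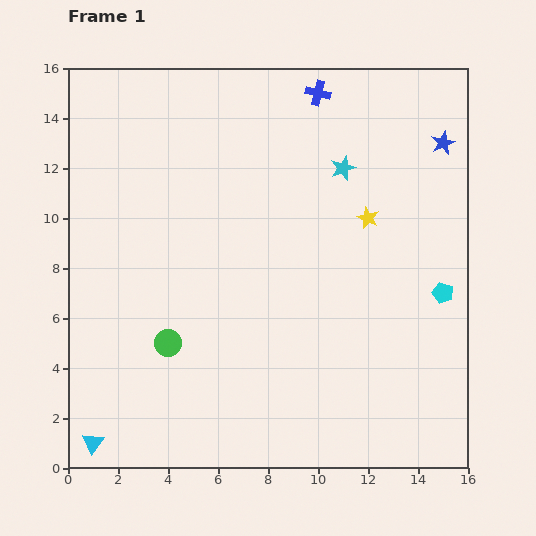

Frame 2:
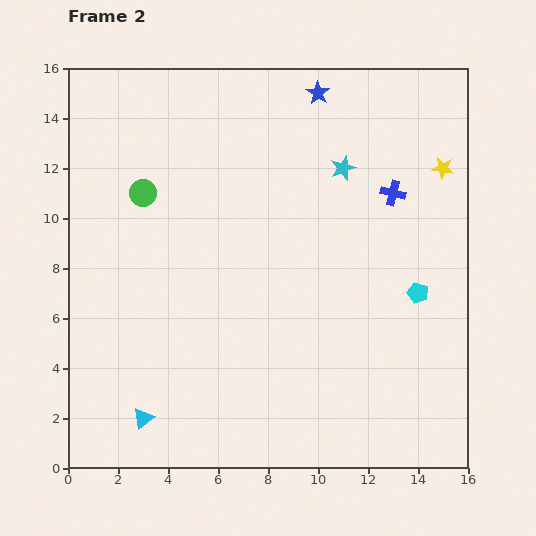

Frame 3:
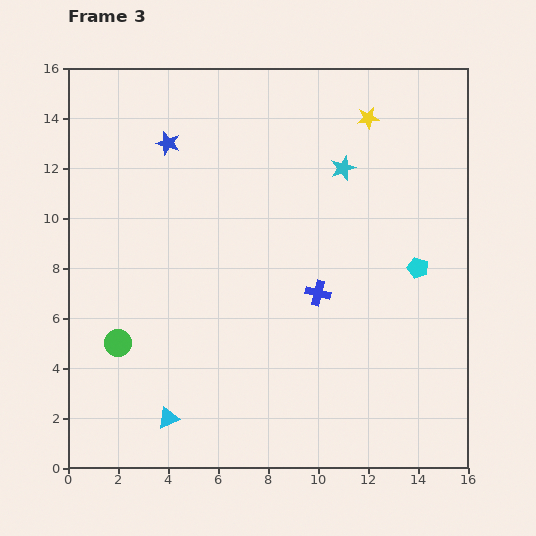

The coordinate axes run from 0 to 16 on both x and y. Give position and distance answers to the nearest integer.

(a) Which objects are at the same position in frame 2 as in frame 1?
the cyan star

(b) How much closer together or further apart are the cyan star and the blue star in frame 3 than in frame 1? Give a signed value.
+3

Distance in frame 1: 4. Distance in frame 3: 7.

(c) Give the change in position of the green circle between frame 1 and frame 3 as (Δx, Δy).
(-2, 0)

The green circle was at (4, 5) in frame 1 and (2, 5) in frame 3.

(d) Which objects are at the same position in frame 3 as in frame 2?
the cyan star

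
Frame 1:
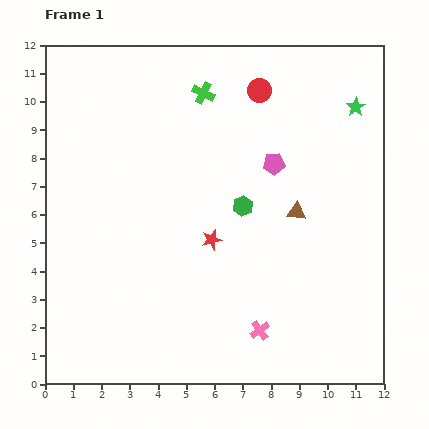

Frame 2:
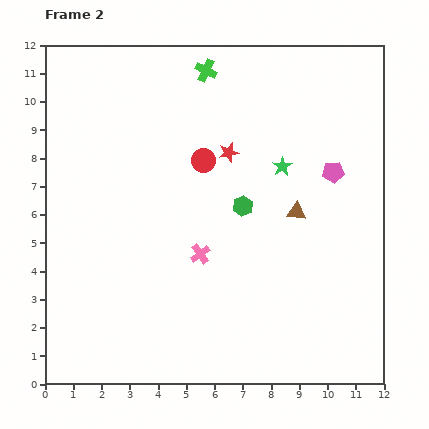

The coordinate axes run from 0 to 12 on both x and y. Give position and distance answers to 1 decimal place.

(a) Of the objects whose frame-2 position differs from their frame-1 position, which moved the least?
the green cross

(moved 0.8)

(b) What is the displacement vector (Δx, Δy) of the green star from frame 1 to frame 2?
(-2.6, -2.1)

The green star was at (11.0, 9.8) in frame 1 and (8.4, 7.7) in frame 2.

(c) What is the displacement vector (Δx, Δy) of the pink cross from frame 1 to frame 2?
(-2.1, 2.7)

The pink cross was at (7.6, 1.9) in frame 1 and (5.5, 4.6) in frame 2.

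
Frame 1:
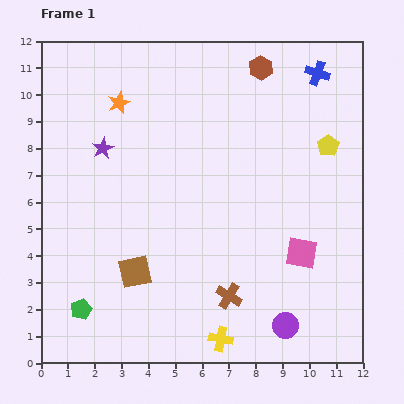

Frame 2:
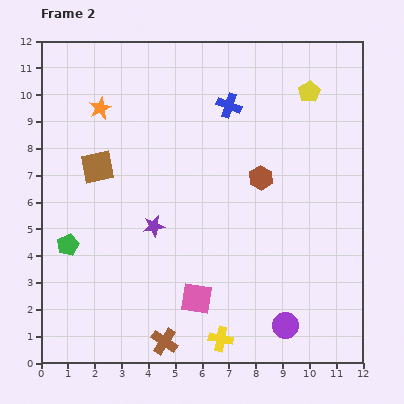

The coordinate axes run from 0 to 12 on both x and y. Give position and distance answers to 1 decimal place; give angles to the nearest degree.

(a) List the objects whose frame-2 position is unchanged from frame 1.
the yellow cross, the purple circle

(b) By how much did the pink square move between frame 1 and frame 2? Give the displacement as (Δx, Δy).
(-3.9, -1.7)

The pink square was at (9.7, 4.1) in frame 1 and (5.8, 2.4) in frame 2.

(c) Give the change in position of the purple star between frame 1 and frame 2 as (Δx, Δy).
(1.9, -2.9)

The purple star was at (2.3, 8.0) in frame 1 and (4.2, 5.1) in frame 2.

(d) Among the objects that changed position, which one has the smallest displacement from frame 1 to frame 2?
the orange star

(moved 0.7)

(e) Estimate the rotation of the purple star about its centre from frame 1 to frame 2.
18° clockwise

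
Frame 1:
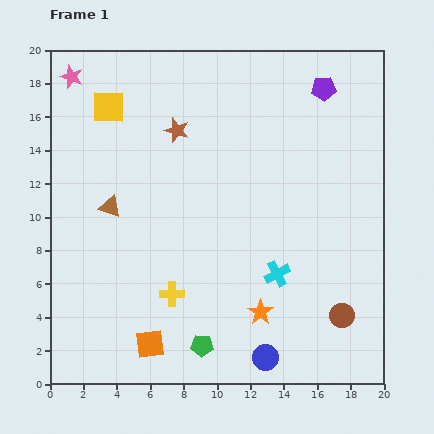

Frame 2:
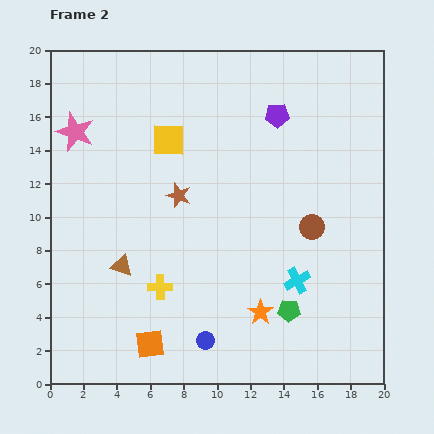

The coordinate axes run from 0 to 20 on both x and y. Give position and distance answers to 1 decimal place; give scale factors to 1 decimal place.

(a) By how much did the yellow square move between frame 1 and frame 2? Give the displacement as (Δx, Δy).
(3.6, -2.0)

The yellow square was at (3.5, 16.6) in frame 1 and (7.1, 14.6) in frame 2.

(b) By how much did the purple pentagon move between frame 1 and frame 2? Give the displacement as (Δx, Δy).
(-2.8, -1.6)

The purple pentagon was at (16.4, 17.7) in frame 1 and (13.6, 16.1) in frame 2.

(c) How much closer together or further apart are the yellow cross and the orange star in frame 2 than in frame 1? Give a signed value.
+0.8

Distance in frame 1: 5.4. Distance in frame 2: 6.2.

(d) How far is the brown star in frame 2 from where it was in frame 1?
3.9

The brown star moved from (7.6, 15.2) to (7.7, 11.3), a distance of √(0.1² + 3.9²) ≈ 3.9.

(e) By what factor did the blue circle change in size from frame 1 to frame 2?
0.7×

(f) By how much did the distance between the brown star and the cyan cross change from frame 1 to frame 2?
-1.8

Distance in frame 1: 10.5. Distance in frame 2: 8.7.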